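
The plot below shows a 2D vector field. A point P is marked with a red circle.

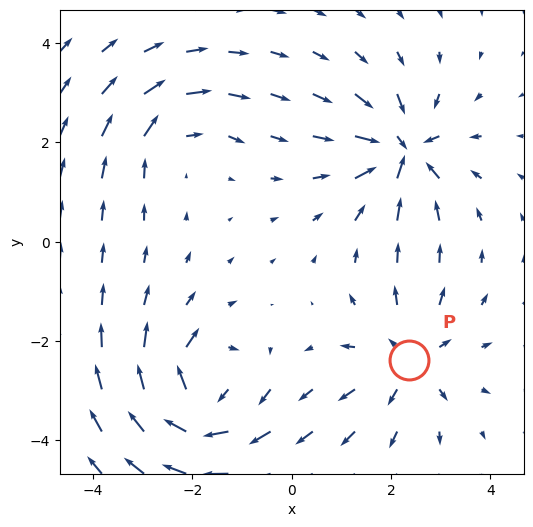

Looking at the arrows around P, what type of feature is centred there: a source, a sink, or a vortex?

source

At P (2.4, -2.4) the arrows spread outward. Divergence about +4, curl ≈0 — positive divergence with near-zero curl is a source.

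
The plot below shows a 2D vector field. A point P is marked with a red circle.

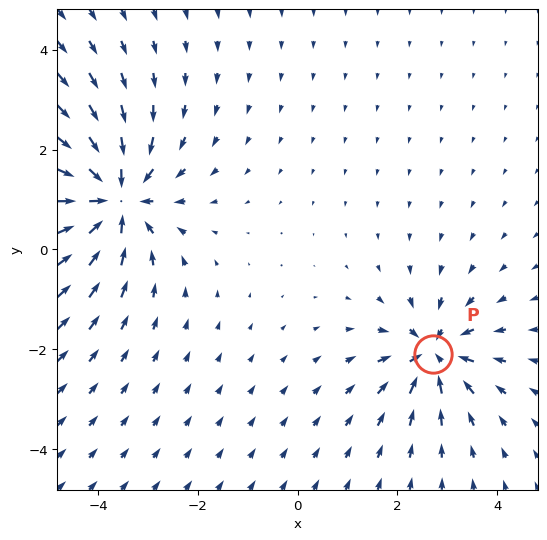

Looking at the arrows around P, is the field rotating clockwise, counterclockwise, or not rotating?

Near P at (2.7, -2.1) the arrows show no circulation. The curl there is ≈0.

not rotating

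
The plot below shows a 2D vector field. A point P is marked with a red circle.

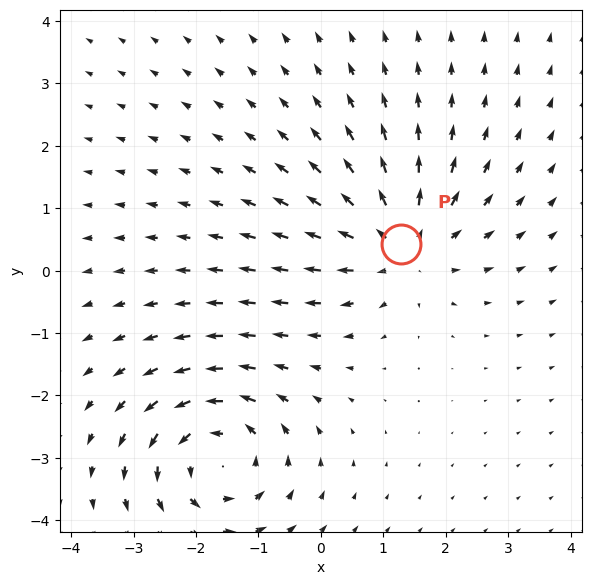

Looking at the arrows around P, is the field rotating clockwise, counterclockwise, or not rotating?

Near P at (1.3, 0.4) the arrows show no circulation. The curl there is ≈0.

not rotating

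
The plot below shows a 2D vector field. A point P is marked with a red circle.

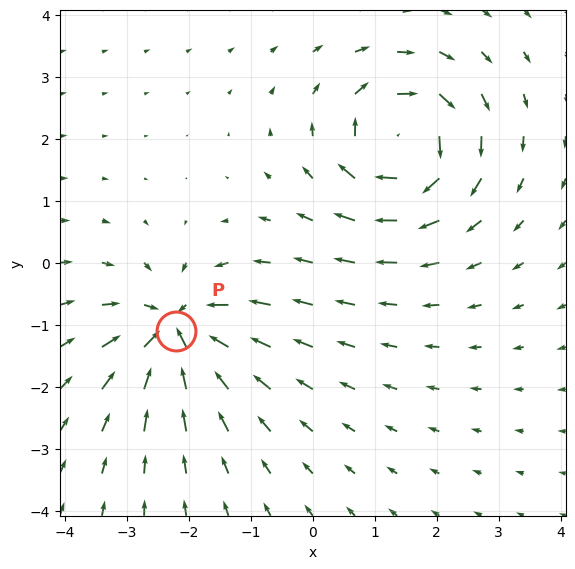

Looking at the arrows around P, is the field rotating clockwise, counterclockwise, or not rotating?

Near P at (-2.2, -1.1) the arrows show no circulation. The curl there is ≈0.

not rotating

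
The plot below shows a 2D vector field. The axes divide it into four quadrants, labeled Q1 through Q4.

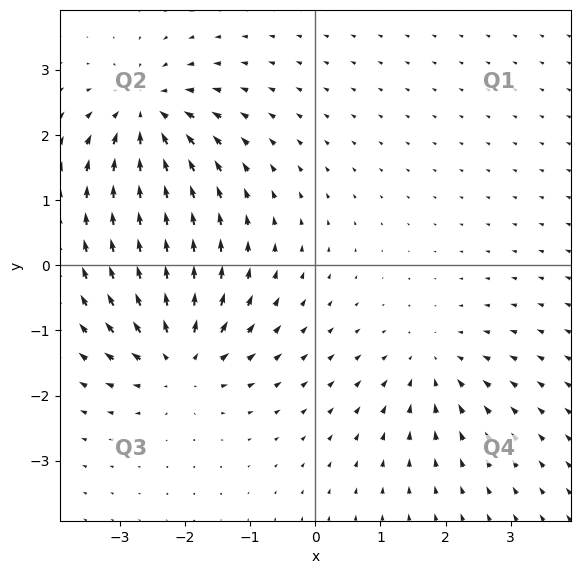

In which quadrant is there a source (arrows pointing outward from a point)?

Q3

The source sits at approximately (-2.1, -1.4), which lies in quadrant Q3. The divergence there is about +5, positive as expected for a source.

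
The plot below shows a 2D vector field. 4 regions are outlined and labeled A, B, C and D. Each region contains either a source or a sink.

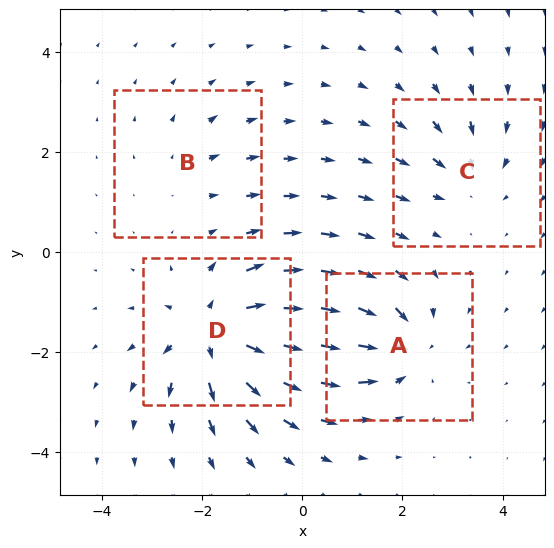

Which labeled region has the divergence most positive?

D

Divergence at each region's feature centre — A: about -6, B: about +2, C: about -4, D: about +8. Region D is most positive.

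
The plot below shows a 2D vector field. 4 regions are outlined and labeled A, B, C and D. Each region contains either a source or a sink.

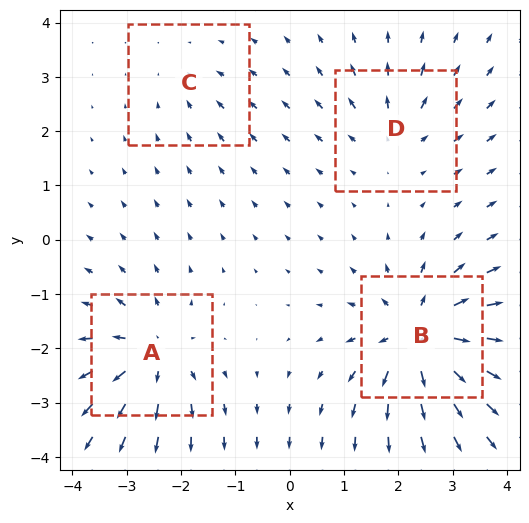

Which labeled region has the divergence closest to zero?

C

Divergence at each region's feature centre — A: about +6, B: about +8, C: about -2, D: about +4. Region C is closest to zero.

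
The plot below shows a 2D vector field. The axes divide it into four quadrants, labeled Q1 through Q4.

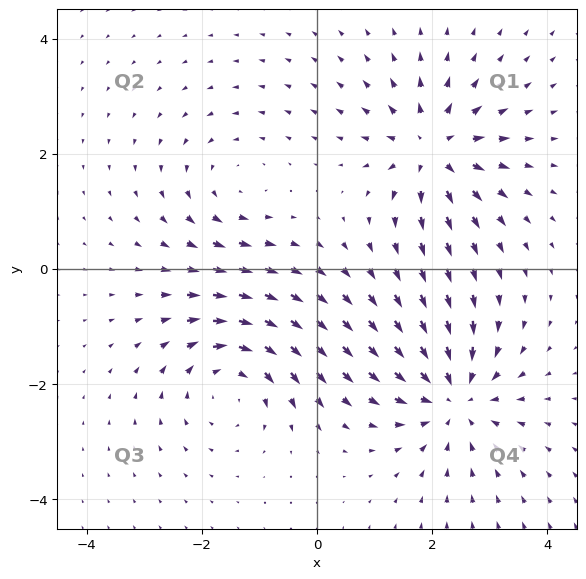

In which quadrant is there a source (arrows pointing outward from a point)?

Q1

The source sits at approximately (2.0, 2.1), which lies in quadrant Q1. The divergence there is about +6, positive as expected for a source.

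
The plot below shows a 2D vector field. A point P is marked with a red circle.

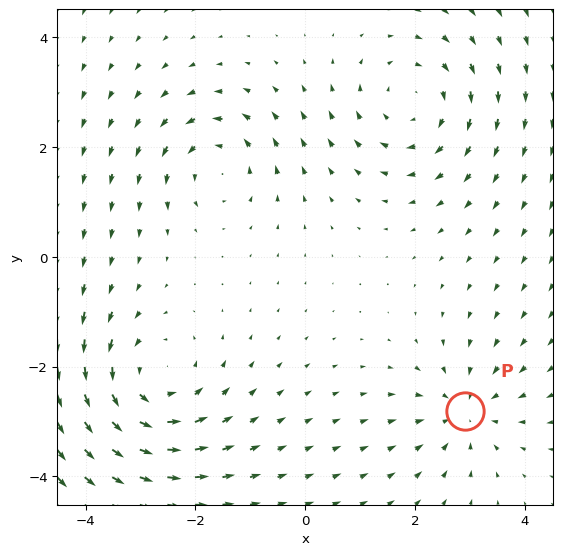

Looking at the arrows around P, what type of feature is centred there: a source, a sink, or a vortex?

At P (2.9, -2.8) the arrows converge inward. Divergence about -3, curl ≈0 — negative divergence with near-zero curl is a sink.

sink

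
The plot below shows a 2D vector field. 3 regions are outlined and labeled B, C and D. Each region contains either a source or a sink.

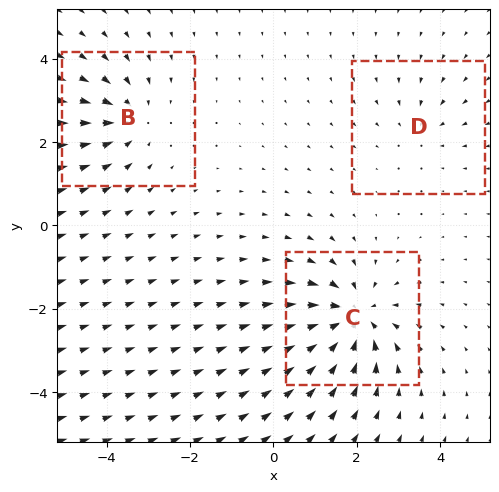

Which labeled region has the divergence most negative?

Divergence at each region's feature centre — B: about -3, C: about -5, D: about -2. Region C is most negative.

C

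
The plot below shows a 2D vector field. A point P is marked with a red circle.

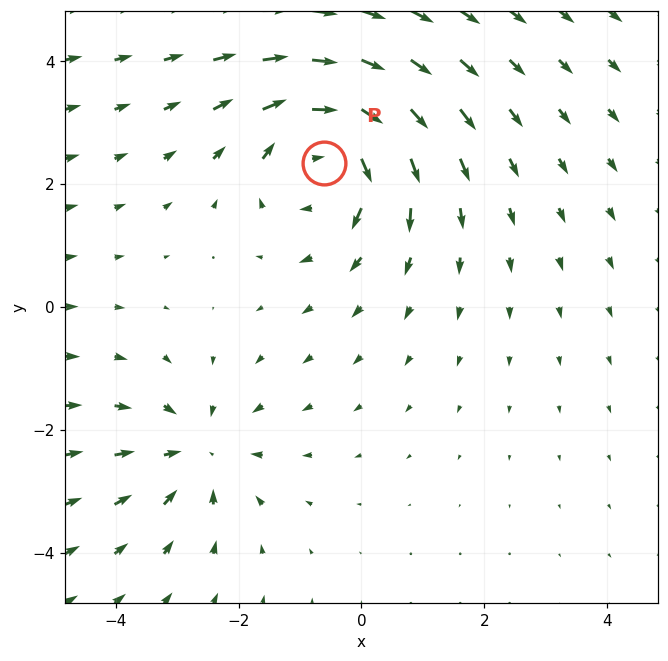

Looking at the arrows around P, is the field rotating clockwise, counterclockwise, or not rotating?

clockwise

Near P at (-0.6, 2.3) the arrows circulate clockwise. The curl (z-component) there is about -4; negative curl means clockwise rotation.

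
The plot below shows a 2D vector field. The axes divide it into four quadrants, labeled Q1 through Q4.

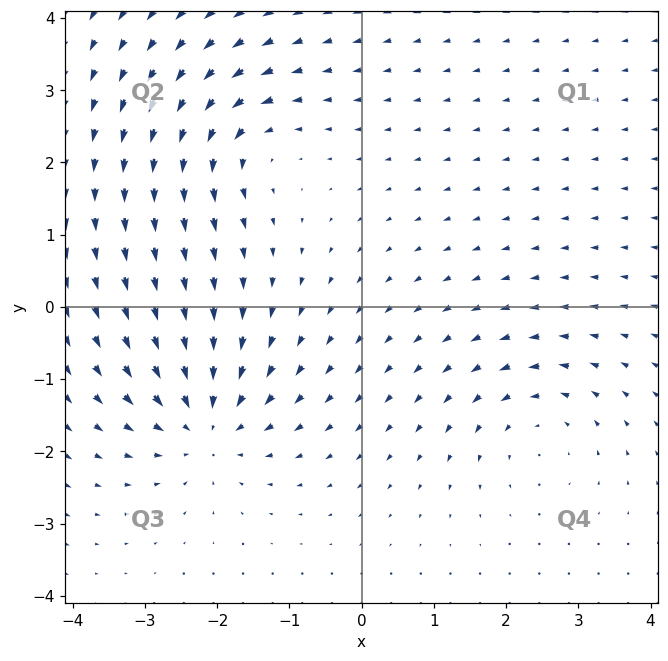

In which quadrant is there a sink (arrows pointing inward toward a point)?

The sink sits at approximately (-2.2, -1.6), which lies in quadrant Q3. The divergence there is about -5, negative as expected for a sink.

Q3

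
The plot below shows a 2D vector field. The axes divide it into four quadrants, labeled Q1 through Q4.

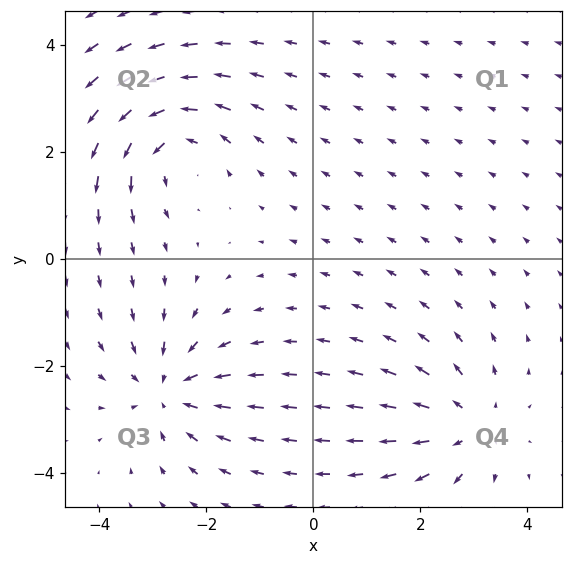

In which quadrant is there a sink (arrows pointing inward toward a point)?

The sink sits at approximately (-2.7, -2.4), which lies in quadrant Q3. The divergence there is about -4, negative as expected for a sink.

Q3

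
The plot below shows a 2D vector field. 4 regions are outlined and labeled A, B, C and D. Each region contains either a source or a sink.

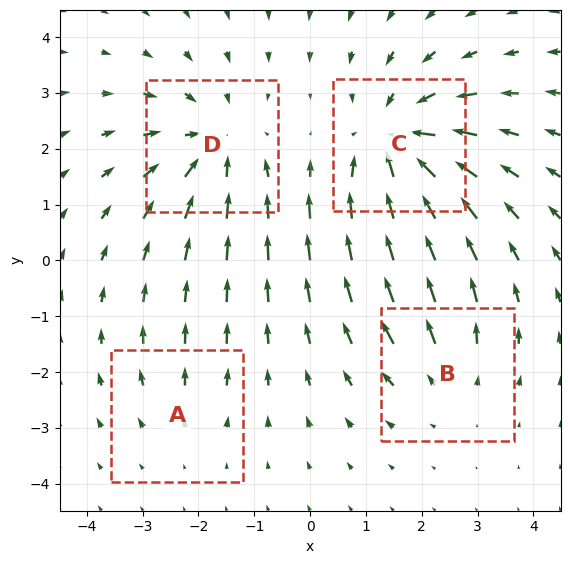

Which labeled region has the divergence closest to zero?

Divergence at each region's feature centre — A: about +2, B: about +3, C: about -6, D: about -4. Region A is closest to zero.

A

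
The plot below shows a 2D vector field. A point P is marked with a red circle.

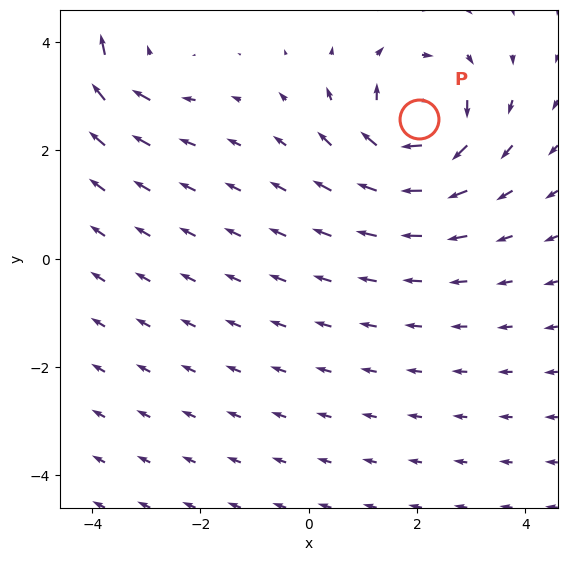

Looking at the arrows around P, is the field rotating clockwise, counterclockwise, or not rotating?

clockwise

Near P at (2.0, 2.6) the arrows circulate clockwise. The curl (z-component) there is about -6; negative curl means clockwise rotation.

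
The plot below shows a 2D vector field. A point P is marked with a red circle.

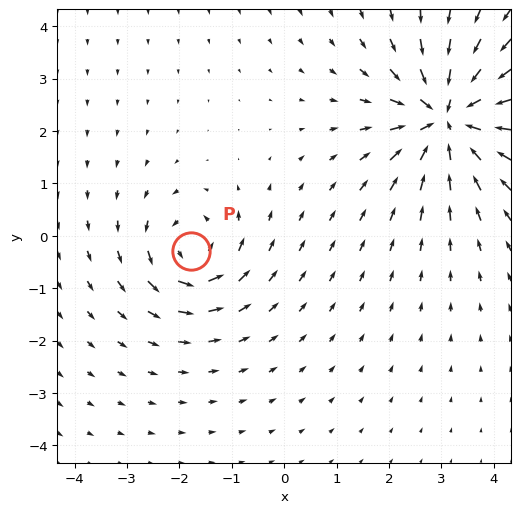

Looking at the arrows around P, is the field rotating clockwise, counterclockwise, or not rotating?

counterclockwise

Near P at (-1.8, -0.3) the arrows circulate counterclockwise. The curl (z-component) there is about +4; positive curl means counterclockwise rotation.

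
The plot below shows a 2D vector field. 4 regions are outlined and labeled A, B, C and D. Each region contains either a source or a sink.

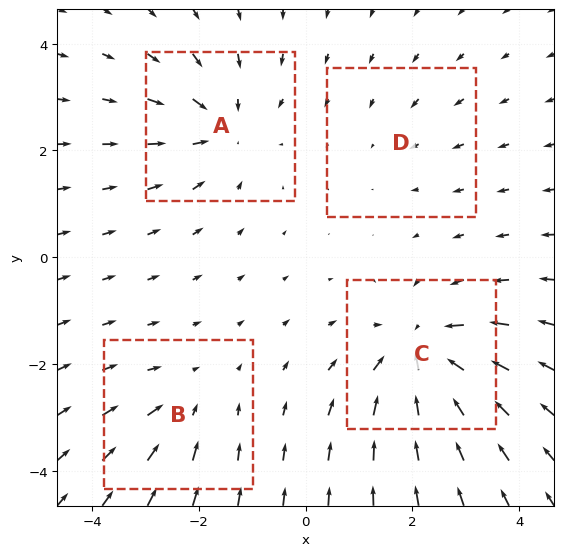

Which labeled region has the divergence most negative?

C

Divergence at each region's feature centre — A: about -5, B: about -3, C: about -6, D: about -2. Region C is most negative.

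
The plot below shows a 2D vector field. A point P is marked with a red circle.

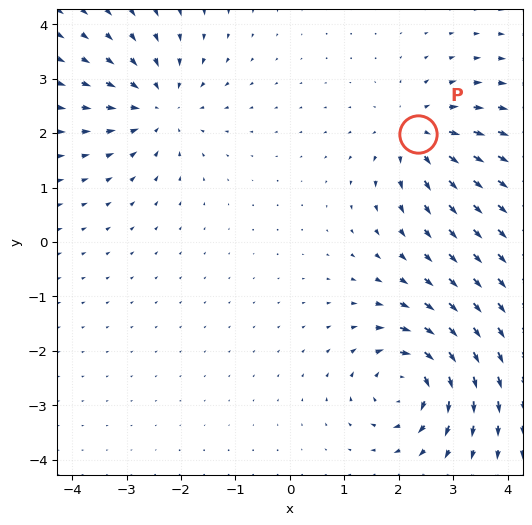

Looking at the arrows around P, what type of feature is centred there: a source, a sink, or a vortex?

source

At P (2.3, 2.0) the arrows spread outward. Divergence about +4, curl ≈0 — positive divergence with near-zero curl is a source.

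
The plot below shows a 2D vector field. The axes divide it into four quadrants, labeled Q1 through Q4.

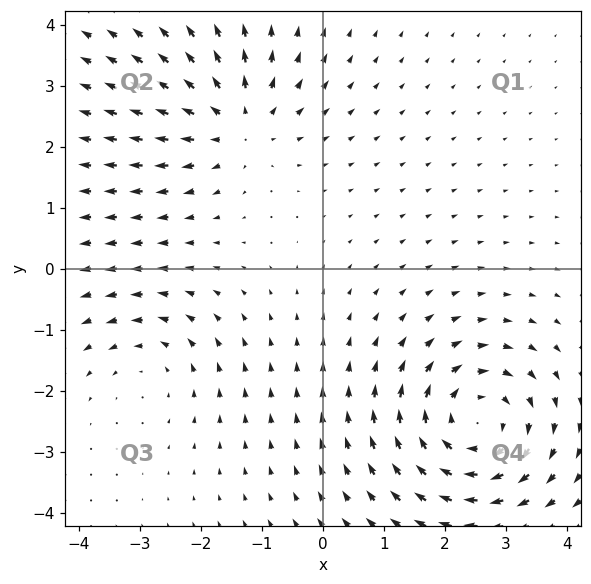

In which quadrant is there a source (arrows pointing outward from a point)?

Q2

The source sits at approximately (-1.4, 2.4), which lies in quadrant Q2. The divergence there is about +4, positive as expected for a source.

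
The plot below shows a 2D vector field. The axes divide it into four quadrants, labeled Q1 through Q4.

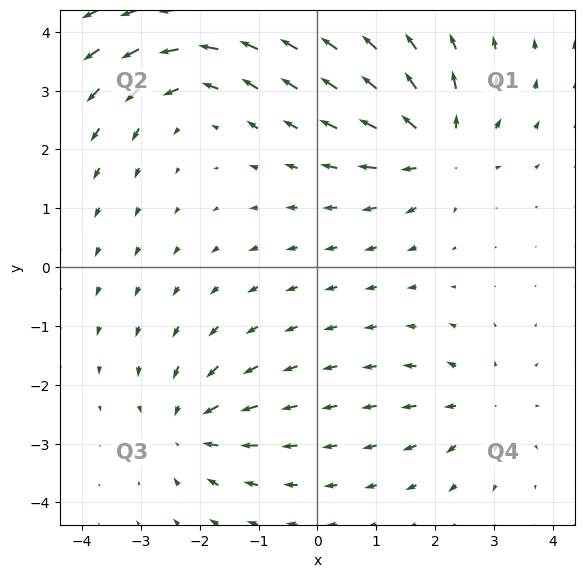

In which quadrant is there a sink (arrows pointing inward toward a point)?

Q3

The sink sits at approximately (-2.2, -2.7), which lies in quadrant Q3. The divergence there is about -5, negative as expected for a sink.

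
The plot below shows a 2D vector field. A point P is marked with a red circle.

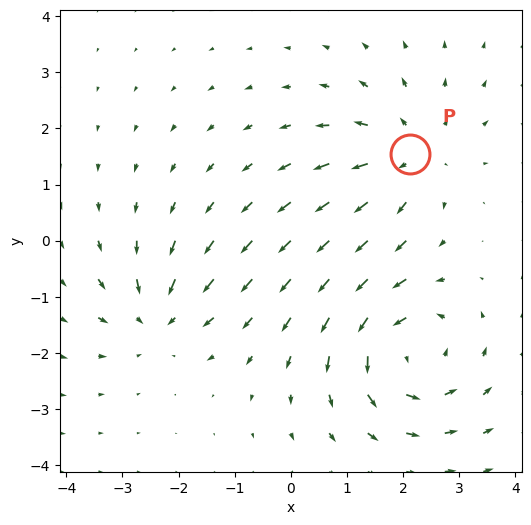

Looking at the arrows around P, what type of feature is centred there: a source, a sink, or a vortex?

source

At P (2.1, 1.5) the arrows spread outward. Divergence about +4, curl ≈0 — positive divergence with near-zero curl is a source.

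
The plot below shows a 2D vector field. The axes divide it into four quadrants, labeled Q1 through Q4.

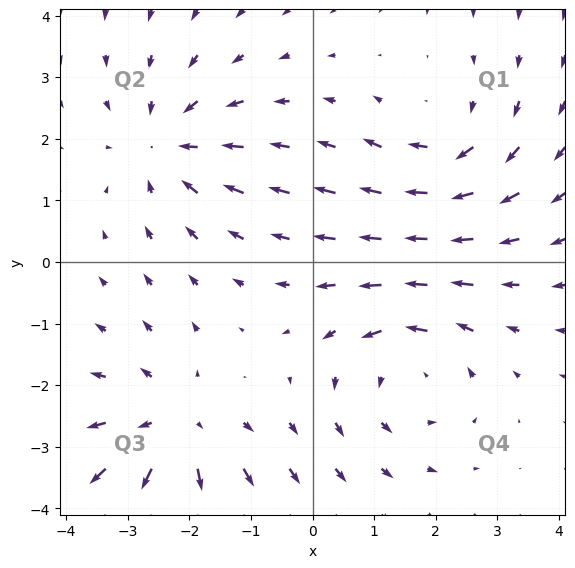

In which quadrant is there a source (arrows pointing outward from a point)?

The source sits at approximately (-2.3, -2.7), which lies in quadrant Q3. The divergence there is about +4, positive as expected for a source.

Q3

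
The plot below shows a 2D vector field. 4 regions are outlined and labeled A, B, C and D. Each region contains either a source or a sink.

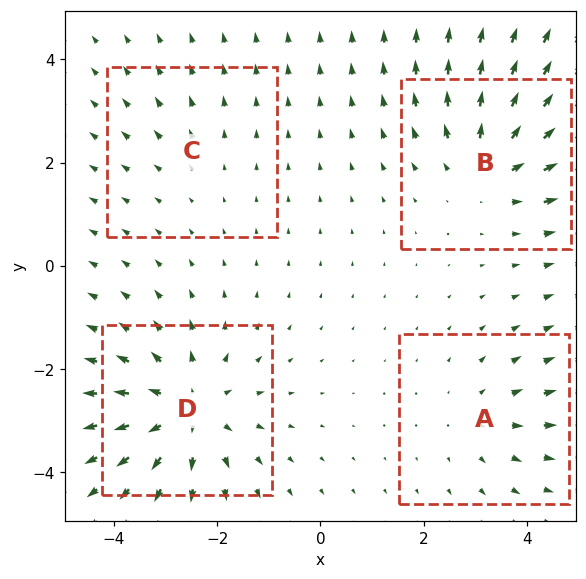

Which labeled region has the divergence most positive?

Divergence at each region's feature centre — A: about +3, B: about +4, C: about +2, D: about +5. Region D is most positive.

D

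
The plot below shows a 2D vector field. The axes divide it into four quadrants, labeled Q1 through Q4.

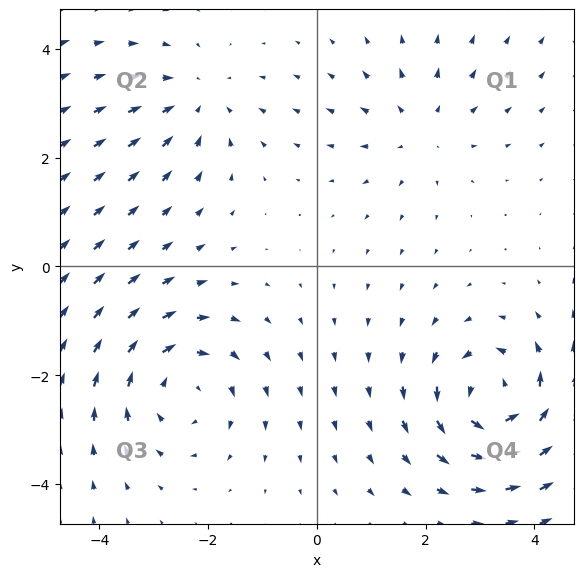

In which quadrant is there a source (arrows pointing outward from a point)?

Q1

The source sits at approximately (1.9, 2.5), which lies in quadrant Q1. The divergence there is about +3, positive as expected for a source.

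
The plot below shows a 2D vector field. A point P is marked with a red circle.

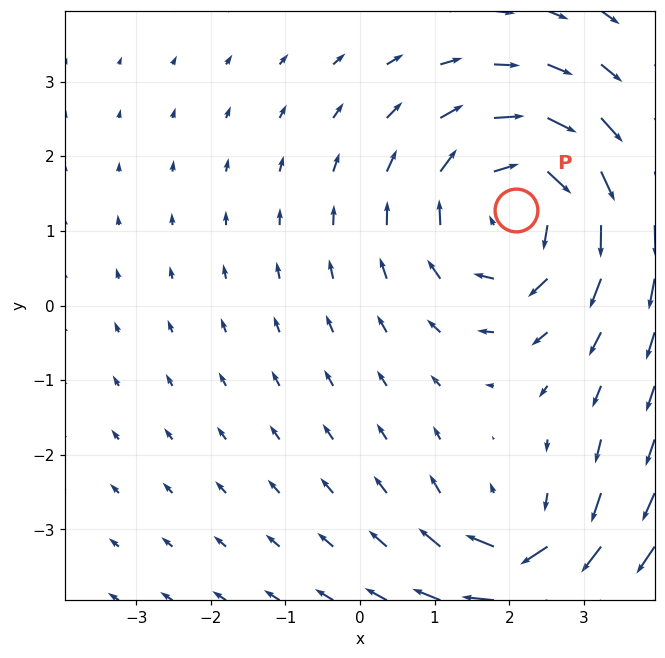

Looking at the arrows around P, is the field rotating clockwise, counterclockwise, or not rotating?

Near P at (2.1, 1.3) the arrows circulate clockwise. The curl (z-component) there is about -4; negative curl means clockwise rotation.

clockwise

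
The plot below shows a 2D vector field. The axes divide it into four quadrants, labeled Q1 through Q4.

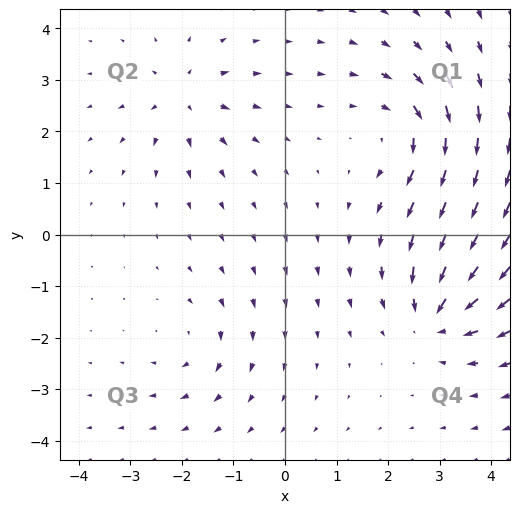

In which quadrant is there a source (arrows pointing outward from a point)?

Q2

The source sits at approximately (-2.0, 2.7), which lies in quadrant Q2. The divergence there is about +5, positive as expected for a source.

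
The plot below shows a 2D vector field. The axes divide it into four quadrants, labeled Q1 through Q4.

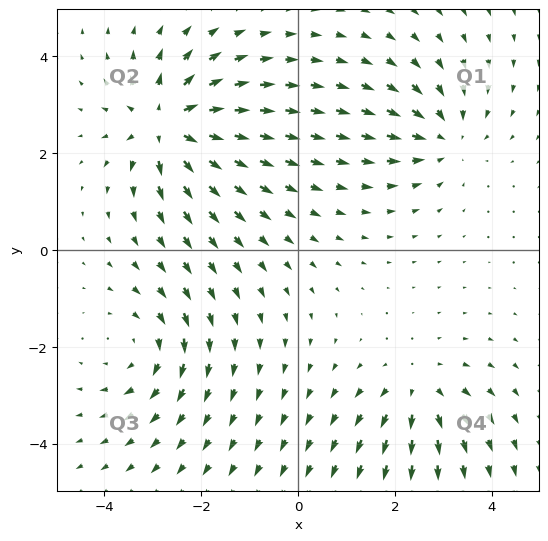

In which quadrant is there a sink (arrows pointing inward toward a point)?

Q1

The sink sits at approximately (3.0, 2.3), which lies in quadrant Q1. The divergence there is about -3, negative as expected for a sink.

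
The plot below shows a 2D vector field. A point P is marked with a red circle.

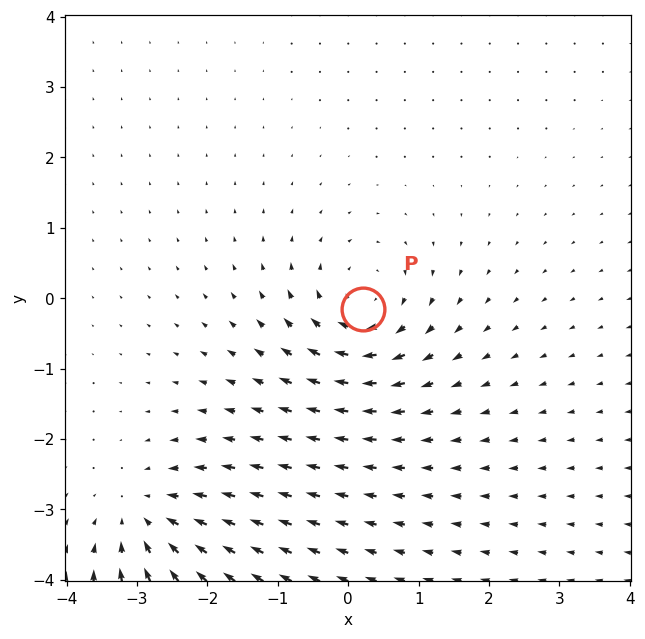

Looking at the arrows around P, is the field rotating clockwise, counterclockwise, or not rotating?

Near P at (0.2, -0.2) the arrows circulate clockwise. The curl (z-component) there is about -4; negative curl means clockwise rotation.

clockwise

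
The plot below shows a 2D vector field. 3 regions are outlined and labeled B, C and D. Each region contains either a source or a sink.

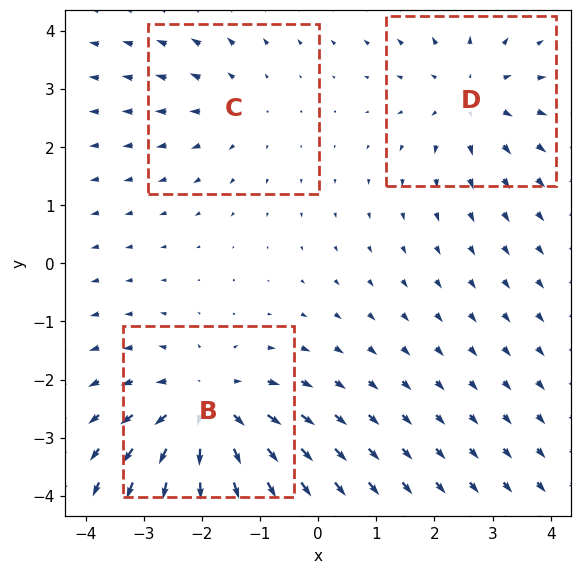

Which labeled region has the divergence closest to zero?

Divergence at each region's feature centre — B: about +4, C: about +2, D: about +3. Region C is closest to zero.

C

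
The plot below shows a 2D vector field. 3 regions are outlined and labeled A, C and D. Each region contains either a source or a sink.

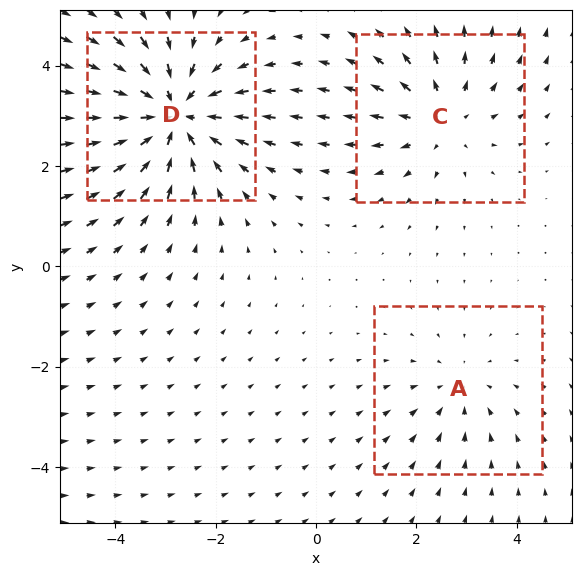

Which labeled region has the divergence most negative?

D

Divergence at each region's feature centre — A: about -2, C: about +3, D: about -4. Region D is most negative.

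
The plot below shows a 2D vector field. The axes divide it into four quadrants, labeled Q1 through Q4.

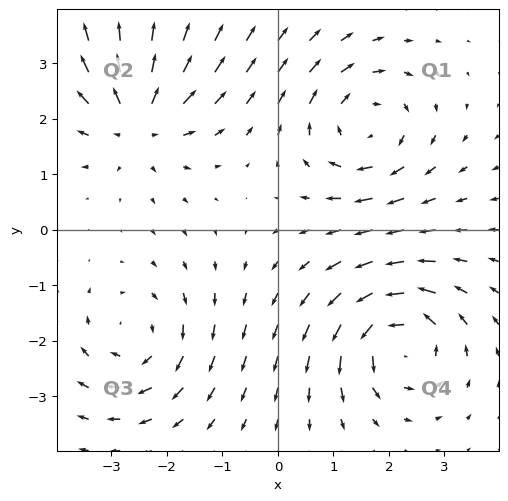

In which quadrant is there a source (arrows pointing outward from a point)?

Q2

The source sits at approximately (-2.5, 2.0), which lies in quadrant Q2. The divergence there is about +5, positive as expected for a source.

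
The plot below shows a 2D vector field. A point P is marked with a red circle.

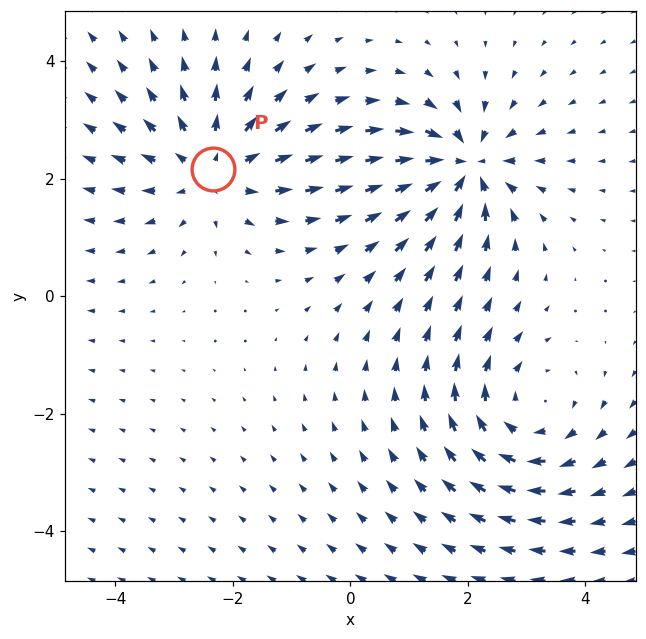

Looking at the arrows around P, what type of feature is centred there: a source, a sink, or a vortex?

source

At P (-2.3, 2.2) the arrows spread outward. Divergence about +4, curl ≈0 — positive divergence with near-zero curl is a source.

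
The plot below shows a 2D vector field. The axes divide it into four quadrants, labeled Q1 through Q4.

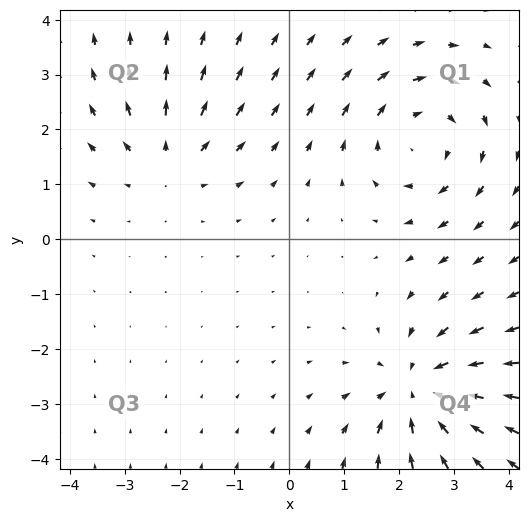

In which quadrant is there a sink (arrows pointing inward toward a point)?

The sink sits at approximately (2.4, -2.8), which lies in quadrant Q4. The divergence there is about -4, negative as expected for a sink.

Q4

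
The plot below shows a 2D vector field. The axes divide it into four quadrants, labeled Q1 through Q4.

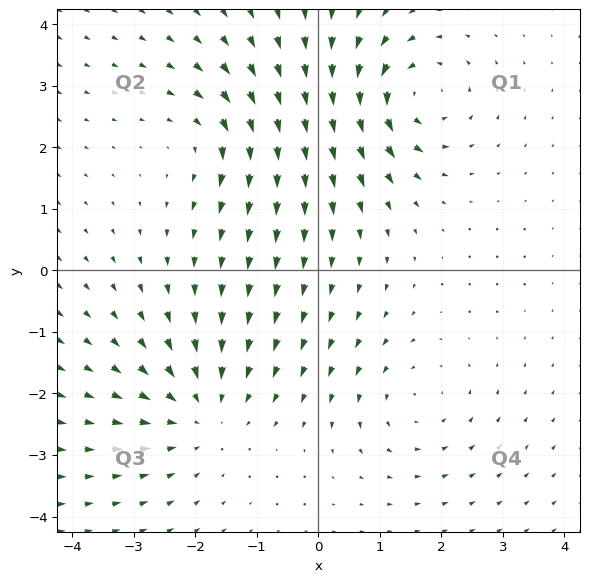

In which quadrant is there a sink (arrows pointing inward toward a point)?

The sink sits at approximately (-1.9, -2.3), which lies in quadrant Q3. The divergence there is about -4, negative as expected for a sink.

Q3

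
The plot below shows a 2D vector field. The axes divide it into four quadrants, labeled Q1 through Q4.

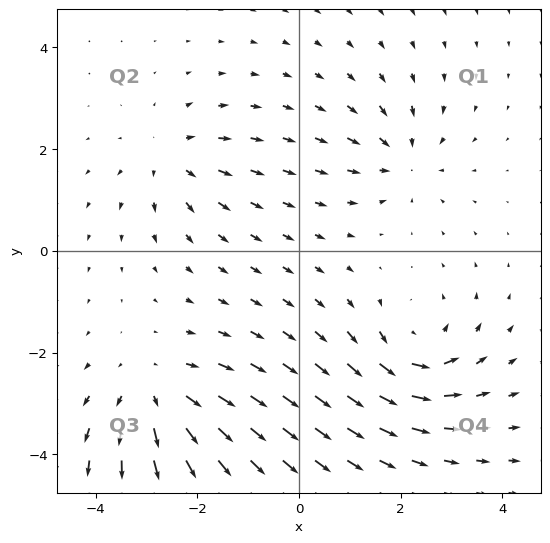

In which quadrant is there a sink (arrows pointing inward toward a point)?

The sink sits at approximately (2.0, 1.8), which lies in quadrant Q1. The divergence there is about -4, negative as expected for a sink.

Q1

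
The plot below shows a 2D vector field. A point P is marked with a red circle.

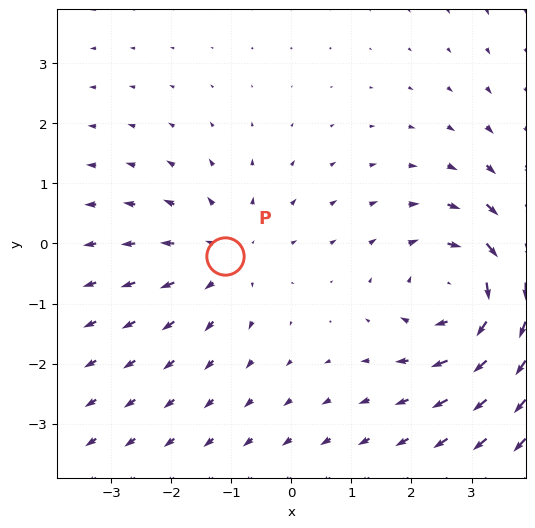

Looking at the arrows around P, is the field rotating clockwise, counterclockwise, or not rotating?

Near P at (-1.1, -0.2) the arrows show no circulation. The curl there is ≈0.

not rotating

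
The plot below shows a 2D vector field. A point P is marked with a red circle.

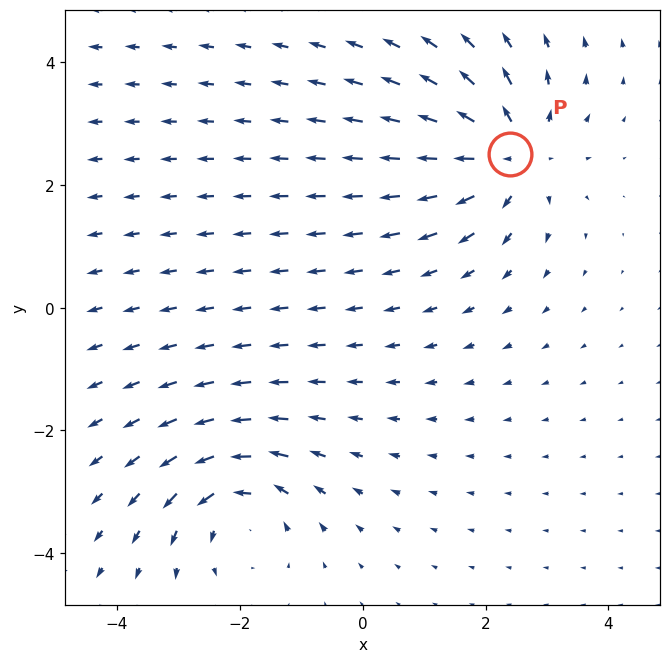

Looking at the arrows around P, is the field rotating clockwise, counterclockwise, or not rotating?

not rotating

Near P at (2.4, 2.5) the arrows show no circulation. The curl there is ≈0.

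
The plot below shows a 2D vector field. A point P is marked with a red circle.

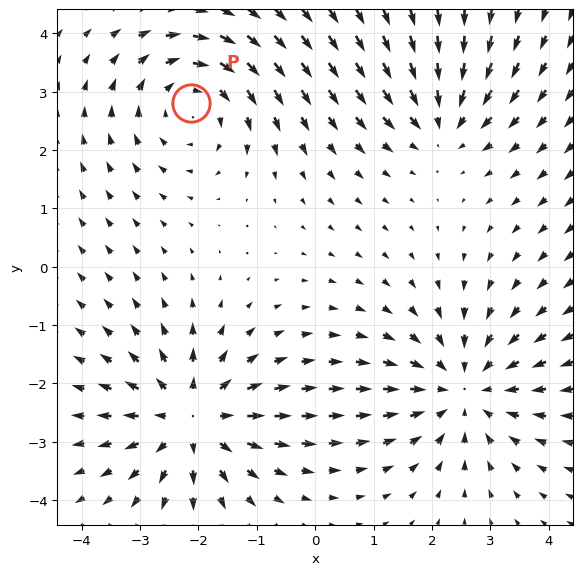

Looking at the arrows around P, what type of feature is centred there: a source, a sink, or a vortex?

vortex

At P (-2.1, 2.8) the arrows circulate clockwise. Divergence ≈0, curl about -4 — near-zero divergence with nonzero curl is a vortex.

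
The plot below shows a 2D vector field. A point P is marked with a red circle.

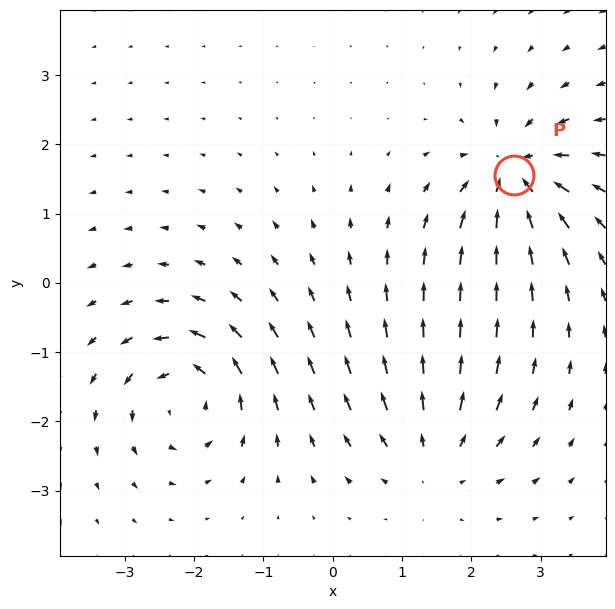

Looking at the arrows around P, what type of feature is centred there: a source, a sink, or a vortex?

sink

At P (2.6, 1.6) the arrows converge inward. Divergence about -7, curl ≈0 — negative divergence with near-zero curl is a sink.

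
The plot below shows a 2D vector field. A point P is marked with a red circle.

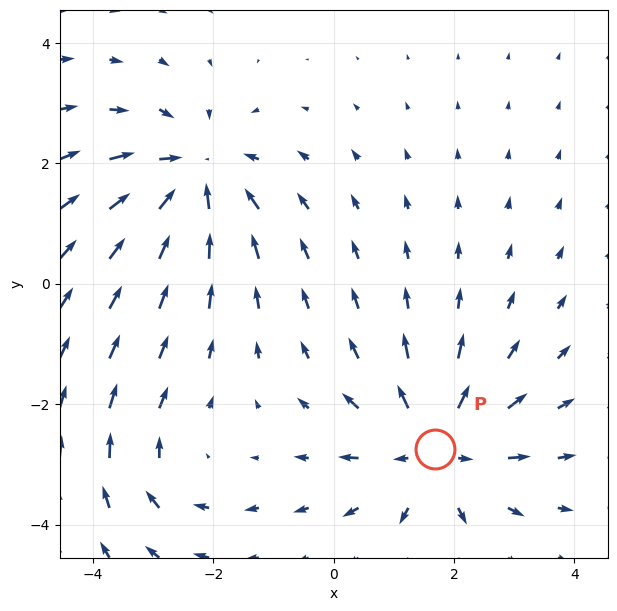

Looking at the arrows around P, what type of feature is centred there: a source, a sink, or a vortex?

At P (1.7, -2.7) the arrows spread outward. Divergence about +5, curl ≈0 — positive divergence with near-zero curl is a source.

source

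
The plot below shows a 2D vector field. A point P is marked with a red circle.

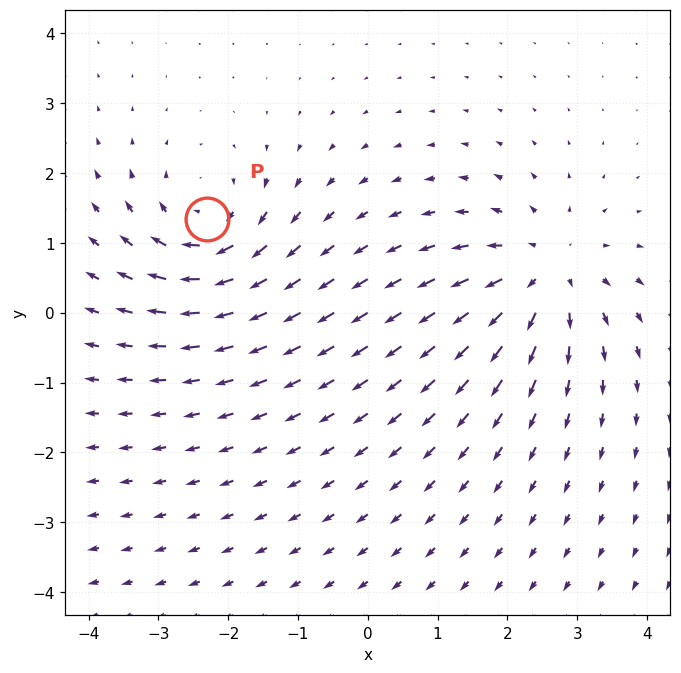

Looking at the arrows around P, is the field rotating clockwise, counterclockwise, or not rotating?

clockwise

Near P at (-2.3, 1.3) the arrows circulate clockwise. The curl (z-component) there is about -5; negative curl means clockwise rotation.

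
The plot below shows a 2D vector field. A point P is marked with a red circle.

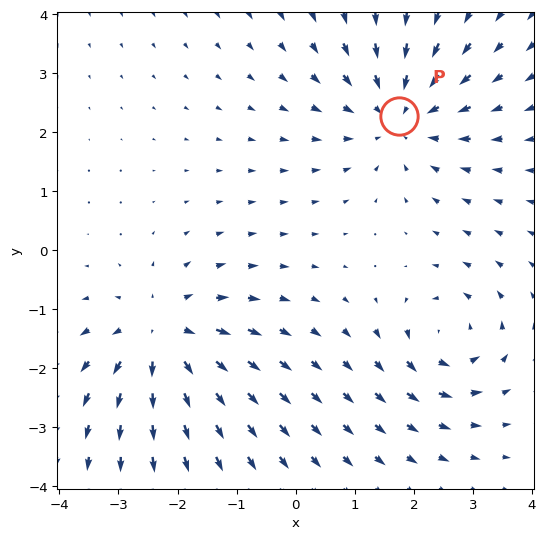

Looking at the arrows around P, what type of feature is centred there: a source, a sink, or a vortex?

sink

At P (1.8, 2.3) the arrows converge inward. Divergence about -3, curl ≈0 — negative divergence with near-zero curl is a sink.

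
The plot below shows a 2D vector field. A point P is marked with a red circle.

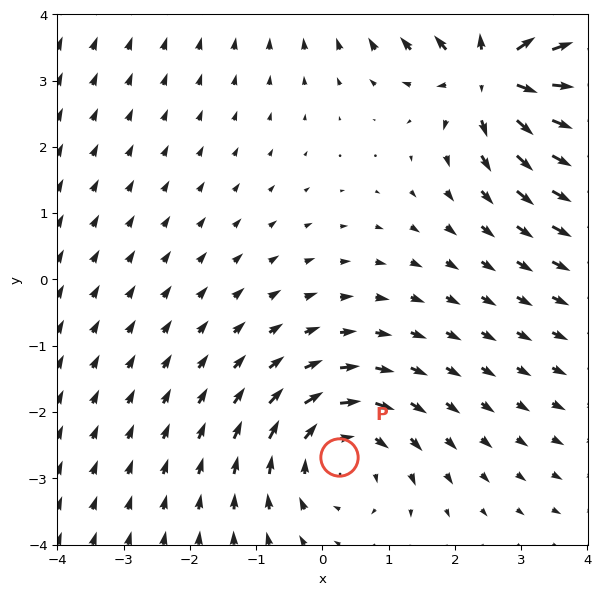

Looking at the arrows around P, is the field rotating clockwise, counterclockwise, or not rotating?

clockwise

Near P at (0.2, -2.7) the arrows circulate clockwise. The curl (z-component) there is about -3; negative curl means clockwise rotation.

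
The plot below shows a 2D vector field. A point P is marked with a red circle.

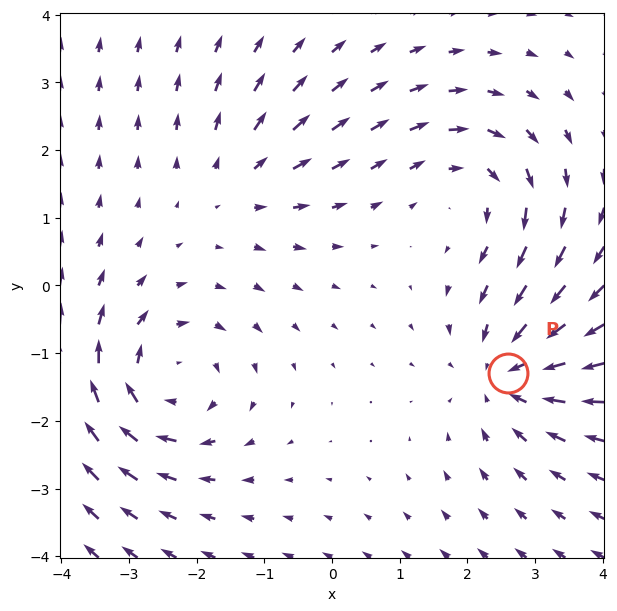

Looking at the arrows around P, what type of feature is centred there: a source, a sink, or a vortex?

sink

At P (2.6, -1.3) the arrows converge inward. Divergence about -4, curl ≈0 — negative divergence with near-zero curl is a sink.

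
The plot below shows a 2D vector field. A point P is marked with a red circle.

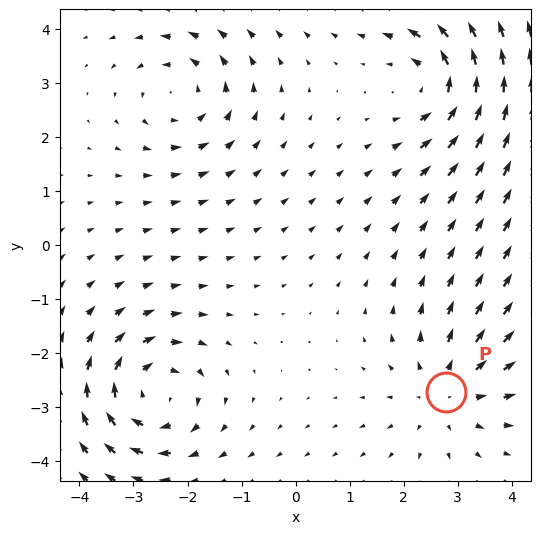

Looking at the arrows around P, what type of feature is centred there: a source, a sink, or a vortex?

source

At P (2.8, -2.7) the arrows spread outward. Divergence about +4, curl ≈0 — positive divergence with near-zero curl is a source.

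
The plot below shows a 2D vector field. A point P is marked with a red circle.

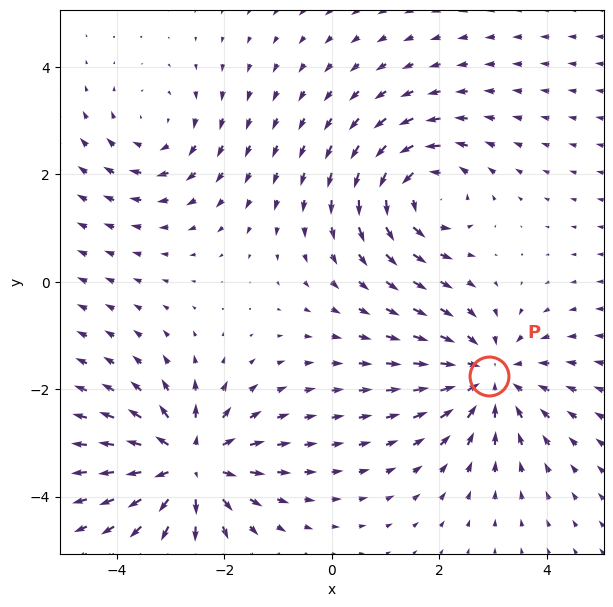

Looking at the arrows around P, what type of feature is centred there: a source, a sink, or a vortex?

At P (2.9, -1.8) the arrows converge inward. Divergence about -4, curl ≈0 — negative divergence with near-zero curl is a sink.

sink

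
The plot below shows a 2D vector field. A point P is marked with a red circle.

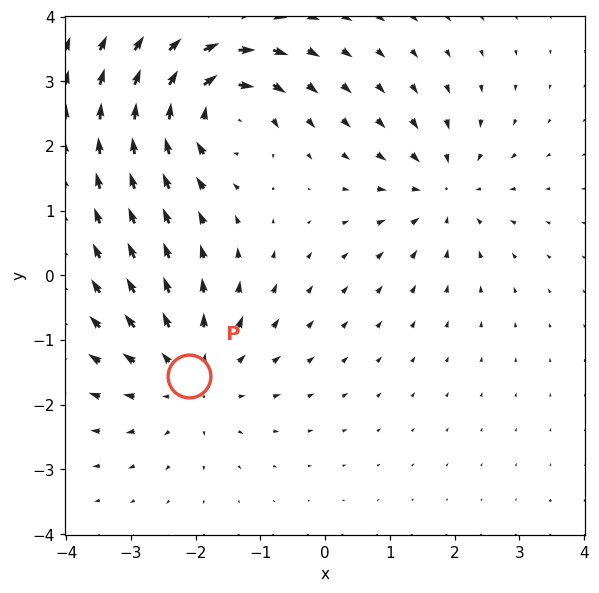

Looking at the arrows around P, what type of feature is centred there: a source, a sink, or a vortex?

source

At P (-2.1, -1.6) the arrows spread outward. Divergence about +4, curl ≈0 — positive divergence with near-zero curl is a source.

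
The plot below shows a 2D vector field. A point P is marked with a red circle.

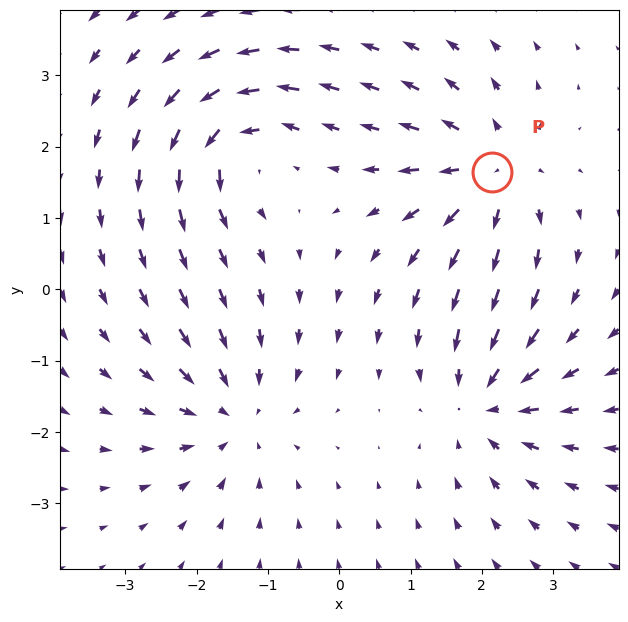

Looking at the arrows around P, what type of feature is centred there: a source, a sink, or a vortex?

source

At P (2.1, 1.6) the arrows spread outward. Divergence about +5, curl ≈0 — positive divergence with near-zero curl is a source.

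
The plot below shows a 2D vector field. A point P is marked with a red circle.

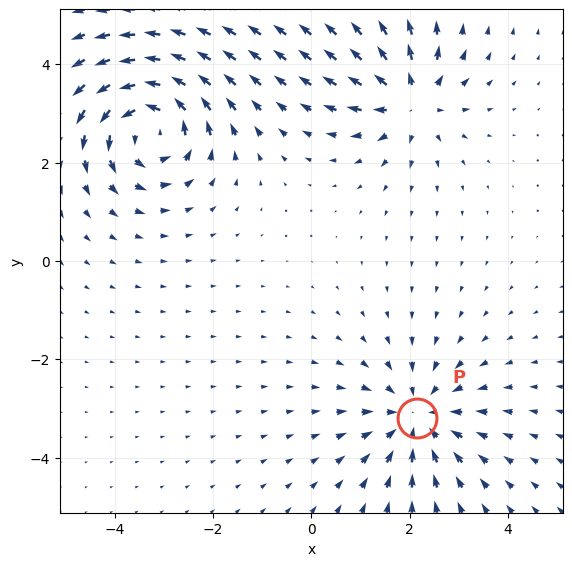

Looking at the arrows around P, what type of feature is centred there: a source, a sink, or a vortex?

sink

At P (2.2, -3.2) the arrows converge inward. Divergence about -4, curl ≈0 — negative divergence with near-zero curl is a sink.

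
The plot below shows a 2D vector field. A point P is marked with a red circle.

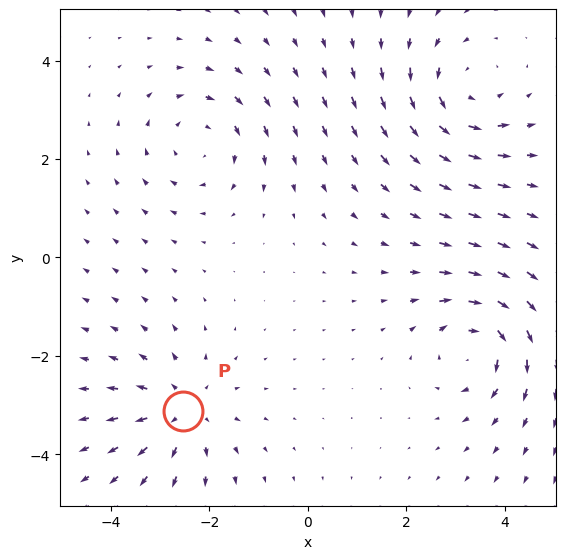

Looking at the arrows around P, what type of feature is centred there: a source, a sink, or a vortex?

source

At P (-2.5, -3.1) the arrows spread outward. Divergence about +4, curl ≈0 — positive divergence with near-zero curl is a source.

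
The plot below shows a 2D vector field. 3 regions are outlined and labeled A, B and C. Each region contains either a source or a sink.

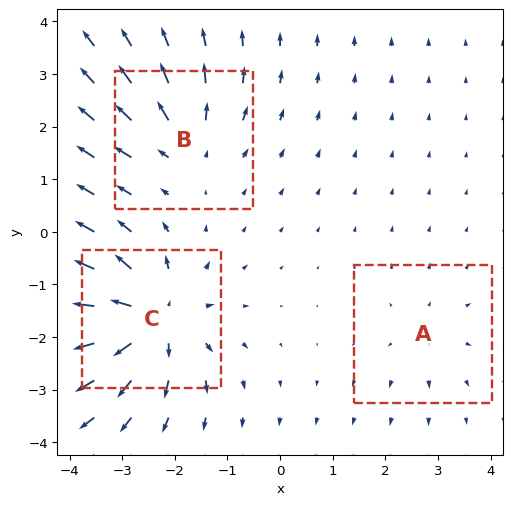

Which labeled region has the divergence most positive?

Divergence at each region's feature centre — A: about +2, B: about +3, C: about +6. Region C is most positive.

C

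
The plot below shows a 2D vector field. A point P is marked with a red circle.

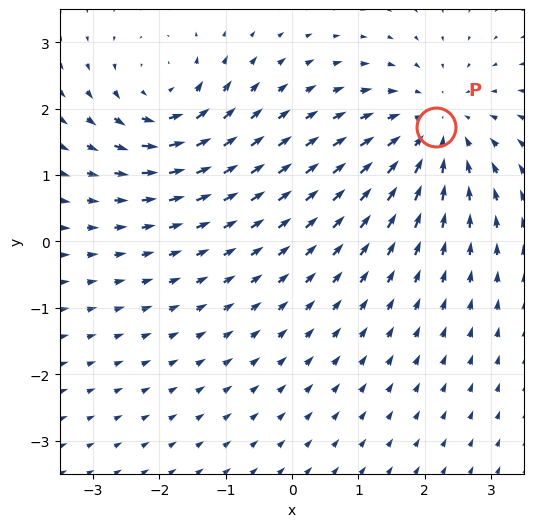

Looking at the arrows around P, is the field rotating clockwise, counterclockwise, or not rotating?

not rotating

Near P at (2.2, 1.7) the arrows show no circulation. The curl there is ≈0.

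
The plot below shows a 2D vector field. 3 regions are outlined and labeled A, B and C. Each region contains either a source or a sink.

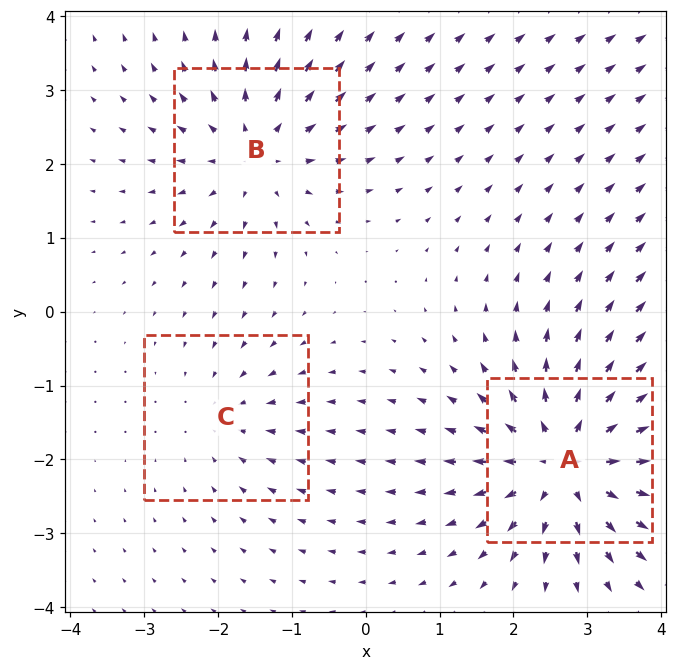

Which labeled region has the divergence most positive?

Divergence at each region's feature centre — A: about +5, B: about +3, C: about -2. Region A is most positive.

A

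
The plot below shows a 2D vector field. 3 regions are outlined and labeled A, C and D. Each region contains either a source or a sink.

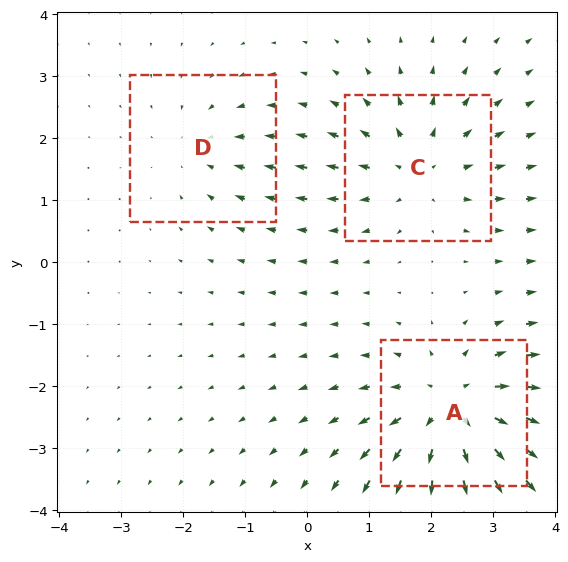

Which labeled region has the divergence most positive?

Divergence at each region's feature centre — A: about +5, C: about +3, D: about -2. Region A is most positive.

A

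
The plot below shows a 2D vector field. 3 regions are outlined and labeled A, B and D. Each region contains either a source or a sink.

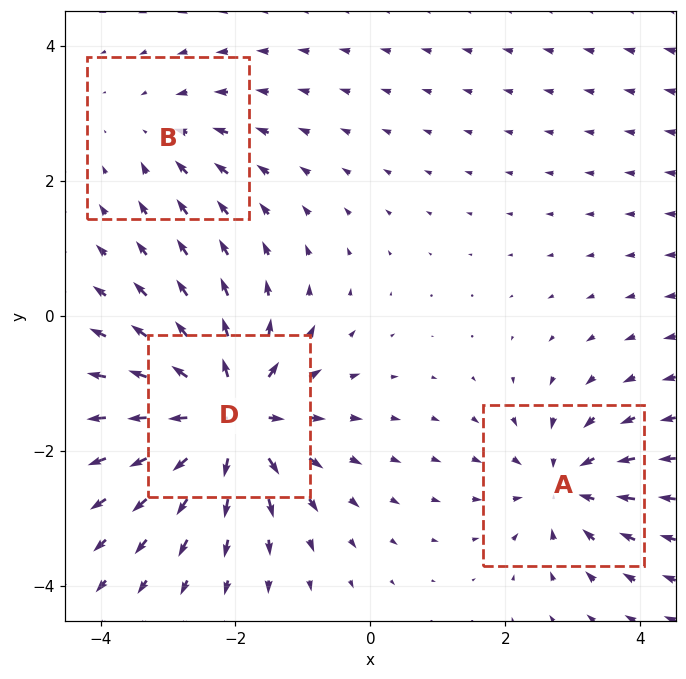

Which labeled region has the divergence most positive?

D

Divergence at each region's feature centre — A: about -4, B: about -2, D: about +6. Region D is most positive.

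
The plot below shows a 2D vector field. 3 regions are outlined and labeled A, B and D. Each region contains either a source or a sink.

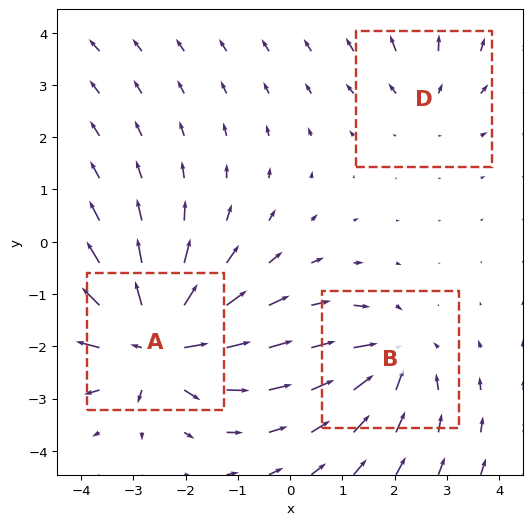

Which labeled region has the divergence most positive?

Divergence at each region's feature centre — A: about +6, B: about -4, D: about +2. Region A is most positive.

A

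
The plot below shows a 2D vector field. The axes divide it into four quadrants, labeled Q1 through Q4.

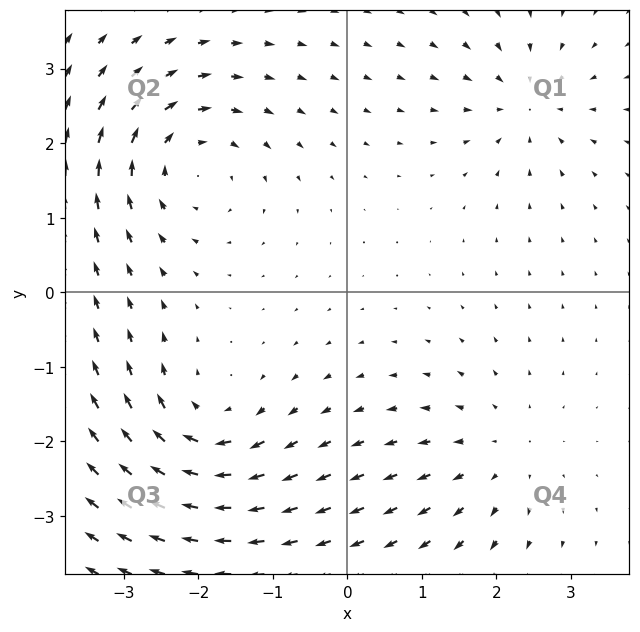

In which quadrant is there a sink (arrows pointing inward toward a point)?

Q1

The sink sits at approximately (2.4, 2.5), which lies in quadrant Q1. The divergence there is about -4, negative as expected for a sink.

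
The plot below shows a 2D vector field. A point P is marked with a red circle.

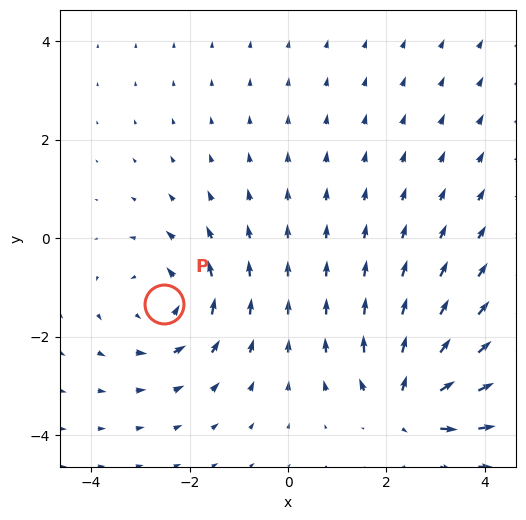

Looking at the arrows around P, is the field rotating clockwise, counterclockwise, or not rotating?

Near P at (-2.5, -1.3) the arrows circulate counterclockwise. The curl (z-component) there is about +4; positive curl means counterclockwise rotation.

counterclockwise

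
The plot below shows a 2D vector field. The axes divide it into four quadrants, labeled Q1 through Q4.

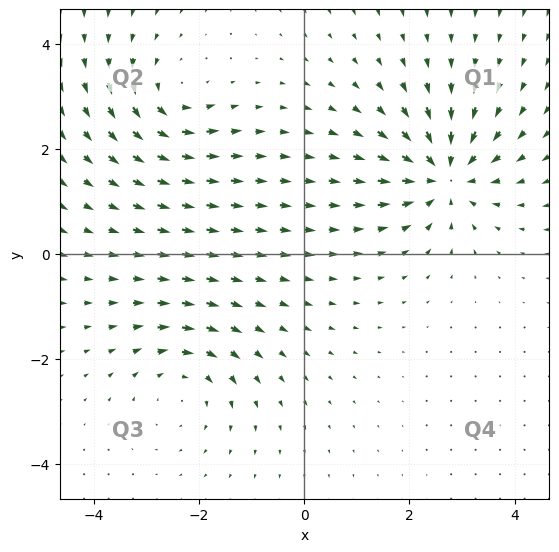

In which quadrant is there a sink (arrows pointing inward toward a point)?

The sink sits at approximately (2.7, 1.5), which lies in quadrant Q1. The divergence there is about -6, negative as expected for a sink.

Q1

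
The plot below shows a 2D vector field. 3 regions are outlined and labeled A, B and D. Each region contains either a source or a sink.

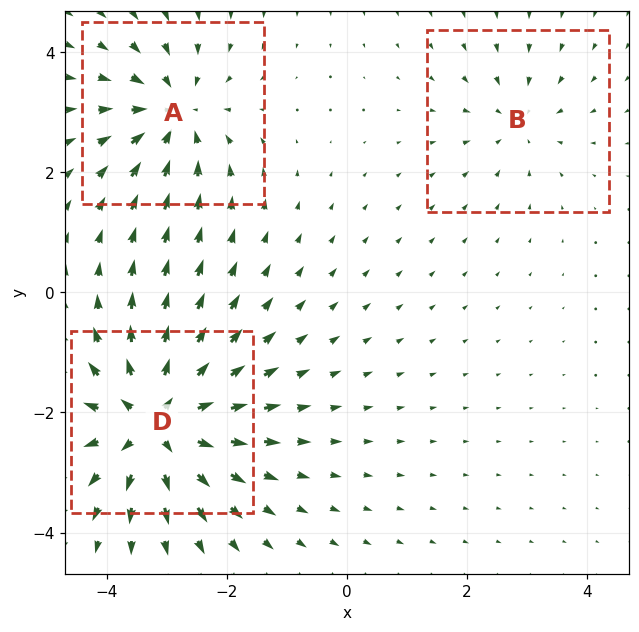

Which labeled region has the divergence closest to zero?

Divergence at each region's feature centre — A: about -4, B: about -2, D: about +6. Region B is closest to zero.

B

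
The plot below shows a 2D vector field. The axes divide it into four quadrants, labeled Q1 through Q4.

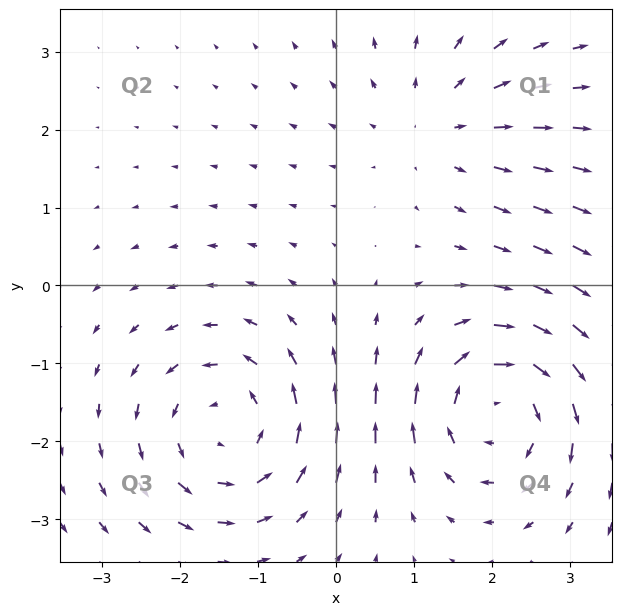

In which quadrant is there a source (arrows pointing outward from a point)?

The source sits at approximately (1.3, 2.1), which lies in quadrant Q1. The divergence there is about +2, positive as expected for a source.

Q1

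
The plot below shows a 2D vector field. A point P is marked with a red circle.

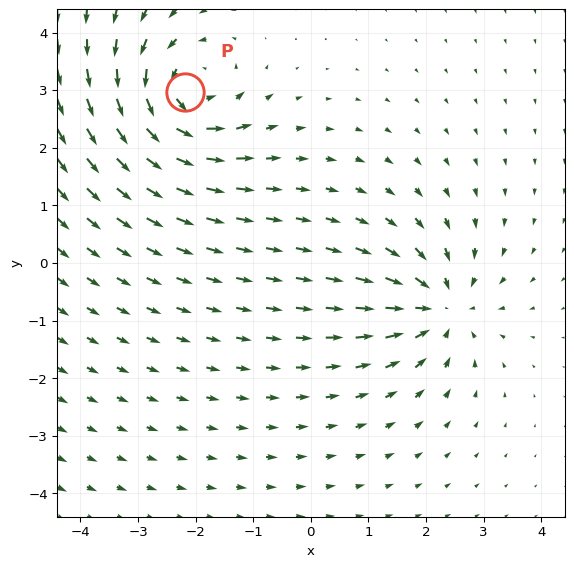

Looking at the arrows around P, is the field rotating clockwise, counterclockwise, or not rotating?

counterclockwise

Near P at (-2.2, 3.0) the arrows circulate counterclockwise. The curl (z-component) there is about +4; positive curl means counterclockwise rotation.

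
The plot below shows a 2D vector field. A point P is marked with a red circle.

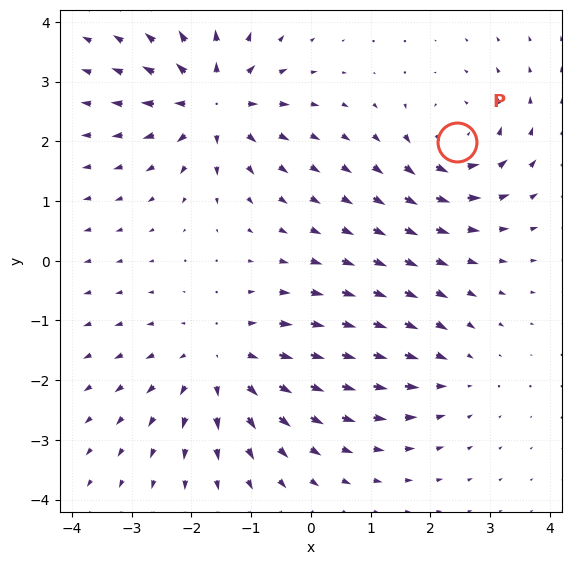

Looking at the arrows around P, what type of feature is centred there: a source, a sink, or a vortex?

vortex

At P (2.5, 2.0) the arrows circulate counterclockwise. Divergence ≈0, curl about +5 — near-zero divergence with nonzero curl is a vortex.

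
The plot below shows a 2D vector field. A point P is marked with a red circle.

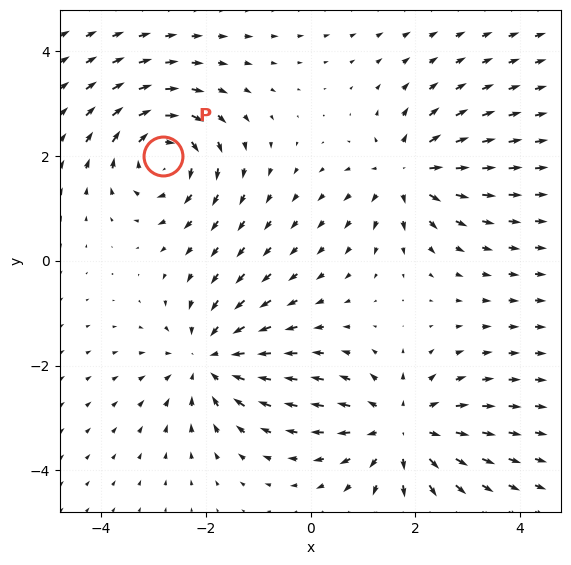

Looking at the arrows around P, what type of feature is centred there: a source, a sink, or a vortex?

vortex

At P (-2.8, 2.0) the arrows circulate clockwise. Divergence ≈0, curl about -4 — near-zero divergence with nonzero curl is a vortex.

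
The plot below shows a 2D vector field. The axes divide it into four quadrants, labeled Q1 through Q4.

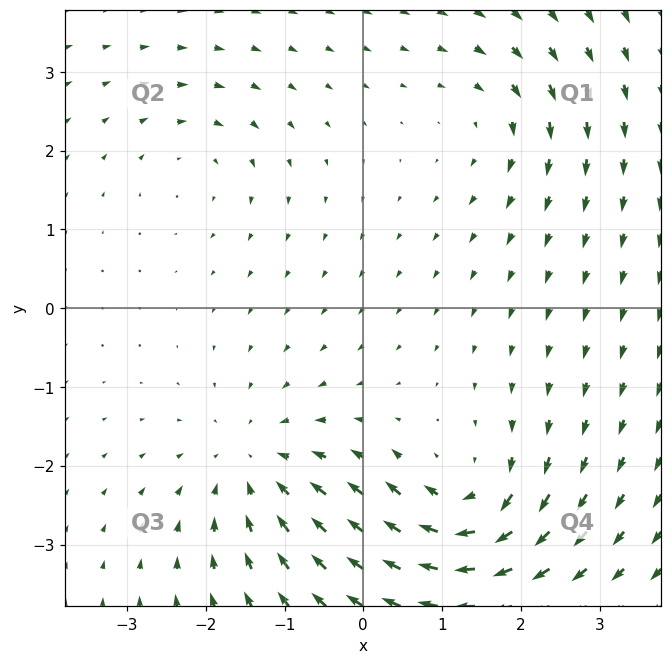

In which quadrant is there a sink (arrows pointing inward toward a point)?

The sink sits at approximately (-1.4, -2.0), which lies in quadrant Q3. The divergence there is about -4, negative as expected for a sink.

Q3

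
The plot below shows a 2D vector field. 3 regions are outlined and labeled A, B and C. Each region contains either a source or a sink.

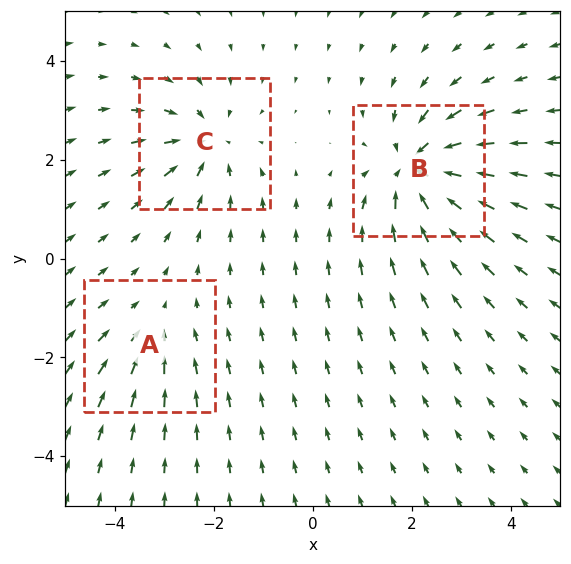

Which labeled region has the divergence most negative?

Divergence at each region's feature centre — A: about -2, B: about -5, C: about -4. Region B is most negative.

B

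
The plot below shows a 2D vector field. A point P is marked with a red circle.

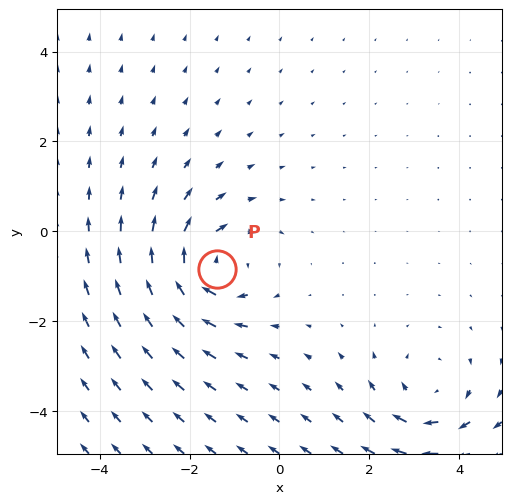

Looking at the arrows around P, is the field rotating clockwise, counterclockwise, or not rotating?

clockwise

Near P at (-1.4, -0.8) the arrows circulate clockwise. The curl (z-component) there is about -5; negative curl means clockwise rotation.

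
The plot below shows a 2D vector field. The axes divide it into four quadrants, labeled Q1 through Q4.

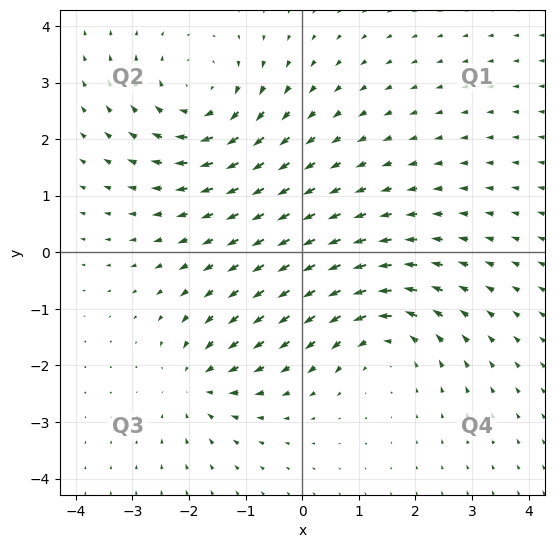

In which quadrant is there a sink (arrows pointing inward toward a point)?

The sink sits at approximately (-1.8, -2.3), which lies in quadrant Q3. The divergence there is about -4, negative as expected for a sink.

Q3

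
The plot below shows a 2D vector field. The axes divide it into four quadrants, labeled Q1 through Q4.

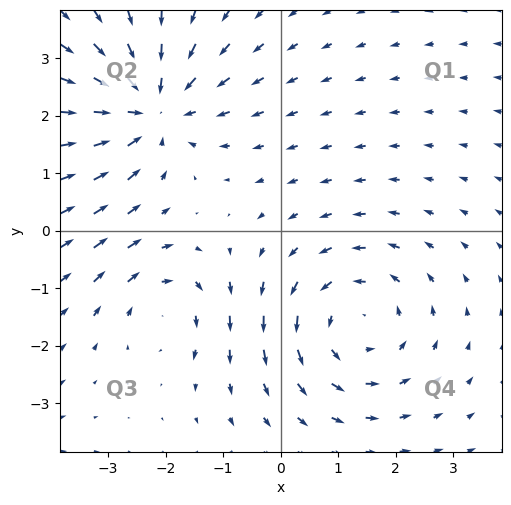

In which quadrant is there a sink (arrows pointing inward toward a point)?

Q2

The sink sits at approximately (-2.3, 2.1), which lies in quadrant Q2. The divergence there is about -4, negative as expected for a sink.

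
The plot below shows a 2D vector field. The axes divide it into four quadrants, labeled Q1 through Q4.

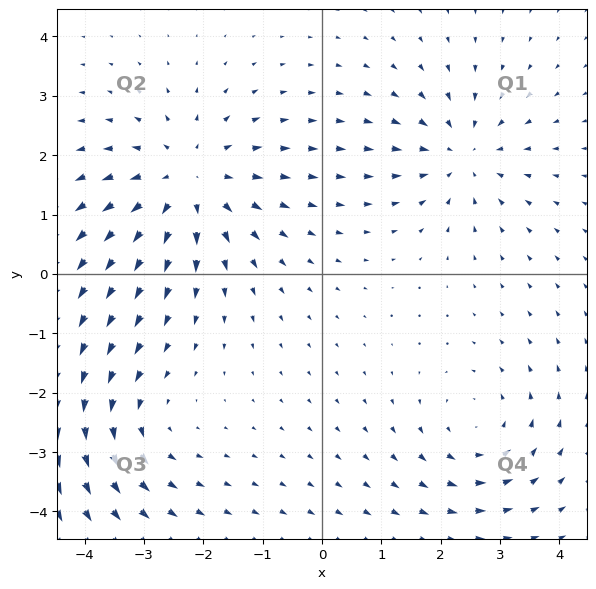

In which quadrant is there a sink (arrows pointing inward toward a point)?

Q1

The sink sits at approximately (2.4, 2.0), which lies in quadrant Q1. The divergence there is about -3, negative as expected for a sink.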